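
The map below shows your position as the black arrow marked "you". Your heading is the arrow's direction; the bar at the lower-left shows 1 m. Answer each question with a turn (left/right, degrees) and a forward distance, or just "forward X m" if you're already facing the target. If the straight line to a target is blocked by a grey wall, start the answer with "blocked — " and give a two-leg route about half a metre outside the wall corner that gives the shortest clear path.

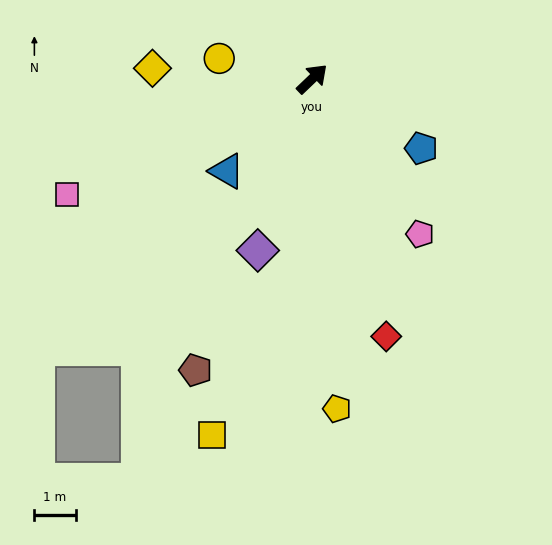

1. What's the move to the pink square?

turn left 162°, forward 6.6 m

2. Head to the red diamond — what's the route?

turn right 118°, forward 6.5 m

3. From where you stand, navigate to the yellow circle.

turn left 124°, forward 2.3 m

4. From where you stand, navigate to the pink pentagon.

turn right 99°, forward 4.6 m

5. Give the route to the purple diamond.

turn right 151°, forward 4.4 m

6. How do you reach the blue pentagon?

turn right 76°, forward 3.1 m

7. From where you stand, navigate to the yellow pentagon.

turn right 129°, forward 8.0 m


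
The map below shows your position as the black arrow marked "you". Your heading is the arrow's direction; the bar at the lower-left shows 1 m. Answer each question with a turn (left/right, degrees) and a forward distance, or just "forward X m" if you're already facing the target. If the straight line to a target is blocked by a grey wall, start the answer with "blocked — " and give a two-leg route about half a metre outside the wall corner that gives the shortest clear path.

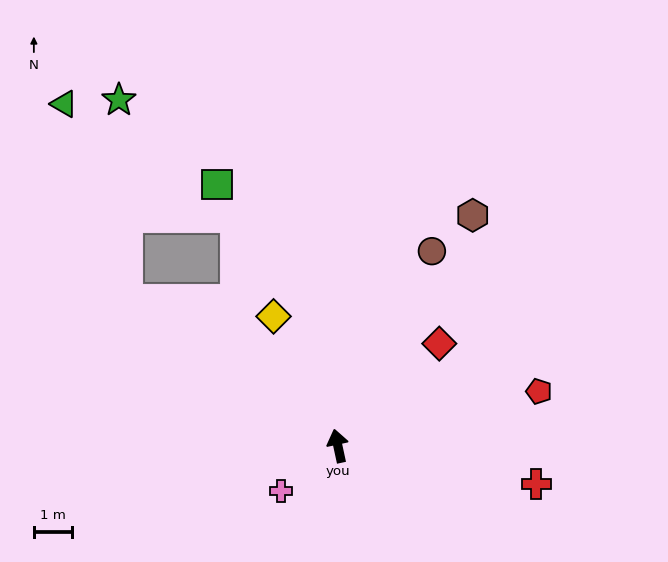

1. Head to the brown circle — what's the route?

turn right 38°, forward 5.6 m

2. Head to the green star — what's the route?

blocked — turn left 43°, forward 6.7 m, then turn right 53°, forward 5.2 m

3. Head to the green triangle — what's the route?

blocked — turn left 43°, forward 6.7 m, then turn right 37°, forward 5.3 m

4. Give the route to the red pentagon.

turn right 87°, forward 5.4 m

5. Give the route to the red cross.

turn right 113°, forward 5.3 m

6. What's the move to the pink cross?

turn left 116°, forward 1.9 m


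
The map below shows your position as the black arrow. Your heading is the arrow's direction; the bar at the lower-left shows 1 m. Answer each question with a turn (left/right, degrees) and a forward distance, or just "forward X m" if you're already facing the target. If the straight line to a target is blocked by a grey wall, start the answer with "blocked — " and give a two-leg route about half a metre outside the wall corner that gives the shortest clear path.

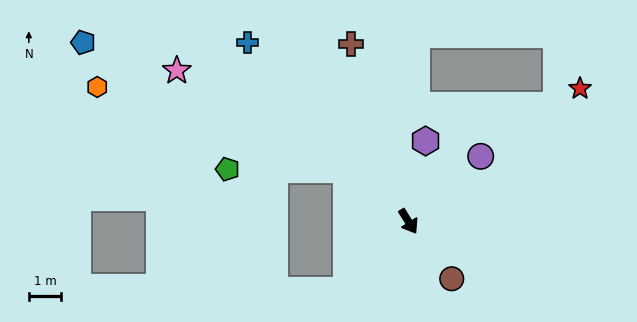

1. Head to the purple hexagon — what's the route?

turn left 136°, forward 2.5 m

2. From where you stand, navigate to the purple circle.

turn left 100°, forward 3.0 m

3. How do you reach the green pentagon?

blocked — turn right 162°, forward 2.5 m, then turn left 40°, forward 3.7 m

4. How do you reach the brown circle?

turn left 5°, forward 2.2 m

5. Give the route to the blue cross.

turn right 170°, forward 7.4 m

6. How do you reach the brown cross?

turn left 166°, forward 5.8 m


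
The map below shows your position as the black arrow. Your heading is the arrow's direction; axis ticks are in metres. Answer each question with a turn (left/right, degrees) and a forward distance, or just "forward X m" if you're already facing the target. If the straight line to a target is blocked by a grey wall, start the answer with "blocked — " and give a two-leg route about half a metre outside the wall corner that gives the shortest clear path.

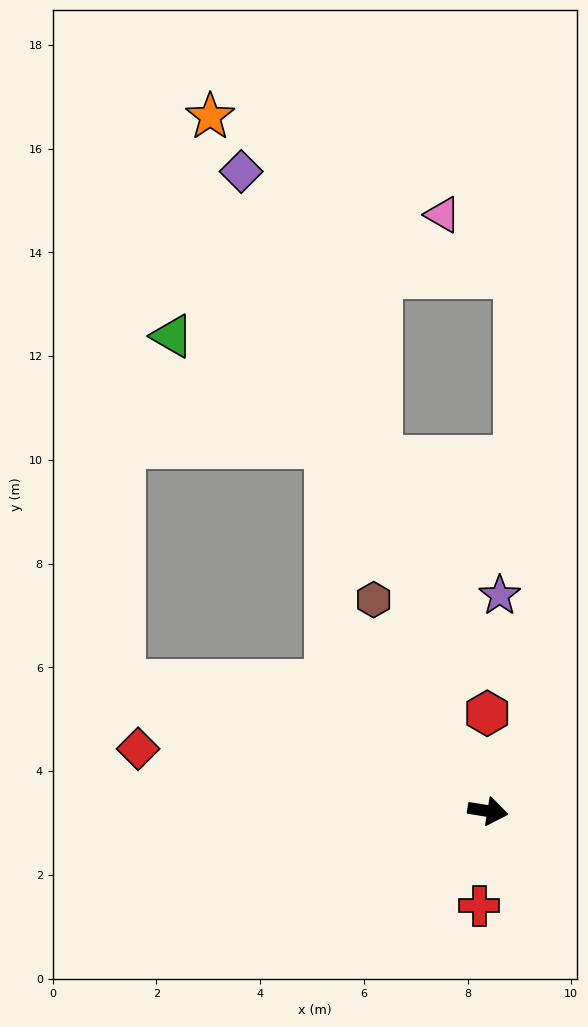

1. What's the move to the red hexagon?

turn left 100°, forward 1.9 m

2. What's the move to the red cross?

turn right 86°, forward 1.8 m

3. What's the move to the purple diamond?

turn left 120°, forward 13.2 m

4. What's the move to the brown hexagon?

turn left 128°, forward 4.6 m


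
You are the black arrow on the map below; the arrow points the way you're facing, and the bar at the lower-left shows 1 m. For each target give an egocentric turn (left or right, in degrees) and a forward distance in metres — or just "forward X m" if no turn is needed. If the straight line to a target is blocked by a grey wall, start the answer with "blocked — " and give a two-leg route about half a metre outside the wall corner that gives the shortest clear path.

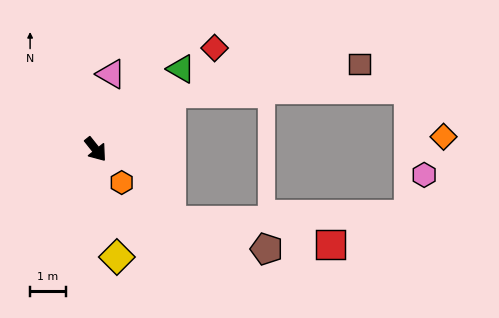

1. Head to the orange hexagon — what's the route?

forward 1.2 m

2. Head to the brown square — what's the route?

blocked — turn left 88°, forward 2.6 m, then turn right 28°, forward 5.4 m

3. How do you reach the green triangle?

turn left 95°, forward 3.3 m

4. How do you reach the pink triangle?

turn left 130°, forward 2.2 m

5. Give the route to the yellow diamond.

turn right 27°, forward 3.1 m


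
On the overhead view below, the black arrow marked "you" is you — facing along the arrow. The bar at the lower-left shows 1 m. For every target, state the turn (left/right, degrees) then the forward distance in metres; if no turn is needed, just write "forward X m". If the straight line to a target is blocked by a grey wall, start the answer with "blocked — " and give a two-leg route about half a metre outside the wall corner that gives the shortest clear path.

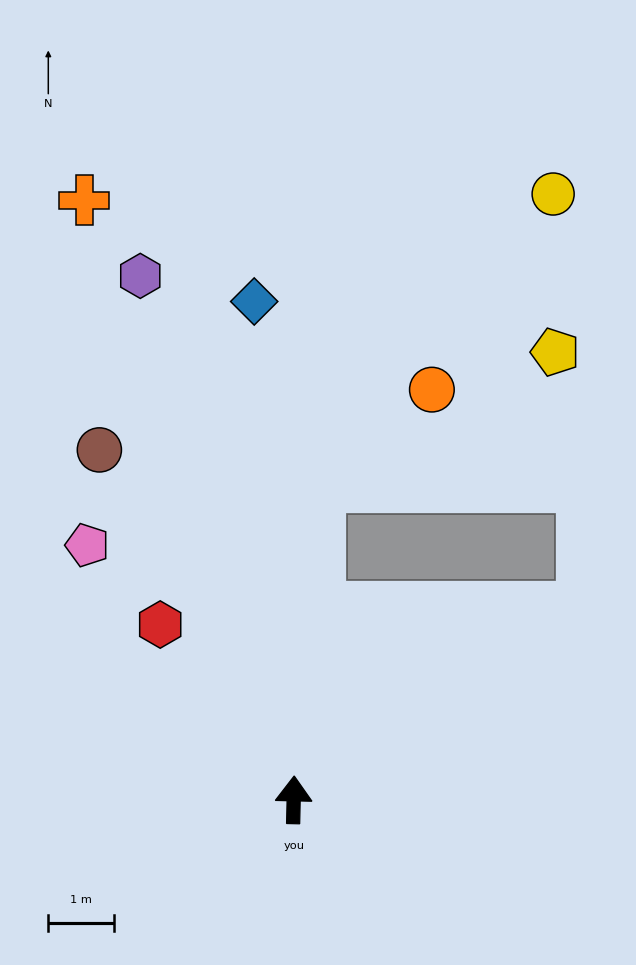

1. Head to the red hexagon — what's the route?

turn left 39°, forward 3.4 m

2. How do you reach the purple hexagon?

turn left 18°, forward 8.3 m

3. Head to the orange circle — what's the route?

blocked — turn right 3°, forward 4.8 m, then turn right 46°, forward 2.3 m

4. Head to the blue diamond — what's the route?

turn left 6°, forward 7.6 m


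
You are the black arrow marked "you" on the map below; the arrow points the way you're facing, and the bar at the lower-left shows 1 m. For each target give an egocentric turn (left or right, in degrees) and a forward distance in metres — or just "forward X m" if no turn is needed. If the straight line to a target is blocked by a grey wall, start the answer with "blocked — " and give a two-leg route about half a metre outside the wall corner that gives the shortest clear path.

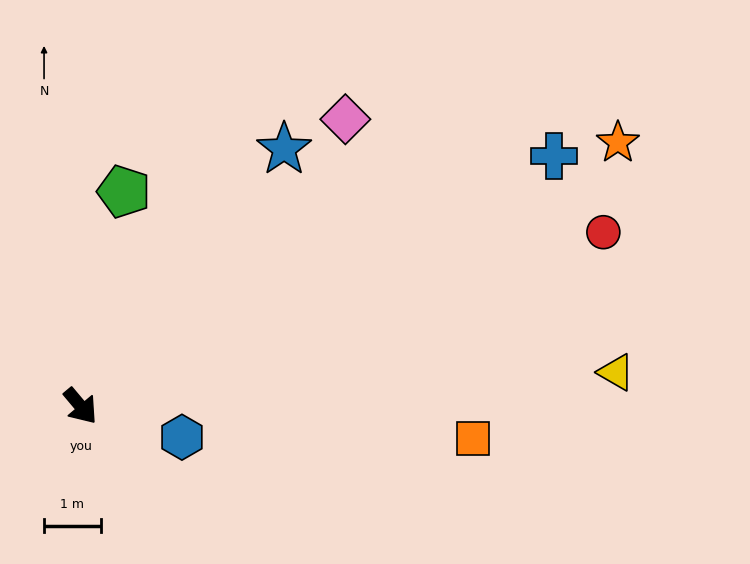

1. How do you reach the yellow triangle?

turn left 54°, forward 9.5 m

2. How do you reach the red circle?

turn left 68°, forward 9.7 m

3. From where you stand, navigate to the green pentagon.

turn left 129°, forward 3.9 m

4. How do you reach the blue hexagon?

turn left 33°, forward 1.9 m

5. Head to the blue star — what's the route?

turn left 102°, forward 5.8 m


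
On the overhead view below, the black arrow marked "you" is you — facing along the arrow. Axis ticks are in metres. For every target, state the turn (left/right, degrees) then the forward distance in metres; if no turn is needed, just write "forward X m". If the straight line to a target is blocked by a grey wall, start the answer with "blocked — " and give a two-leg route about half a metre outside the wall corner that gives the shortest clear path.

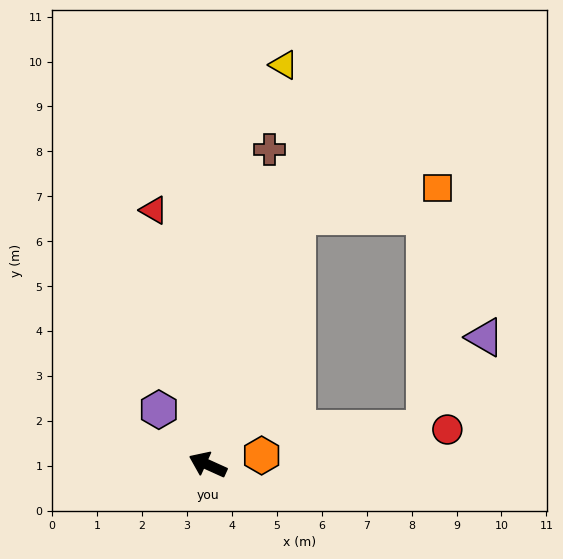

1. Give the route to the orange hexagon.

turn right 146°, forward 1.2 m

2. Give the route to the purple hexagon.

turn right 24°, forward 1.6 m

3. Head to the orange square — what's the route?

blocked — turn right 85°, forward 5.9 m, then turn right 60°, forward 3.2 m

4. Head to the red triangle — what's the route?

turn right 54°, forward 5.8 m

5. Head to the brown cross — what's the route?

turn right 77°, forward 7.1 m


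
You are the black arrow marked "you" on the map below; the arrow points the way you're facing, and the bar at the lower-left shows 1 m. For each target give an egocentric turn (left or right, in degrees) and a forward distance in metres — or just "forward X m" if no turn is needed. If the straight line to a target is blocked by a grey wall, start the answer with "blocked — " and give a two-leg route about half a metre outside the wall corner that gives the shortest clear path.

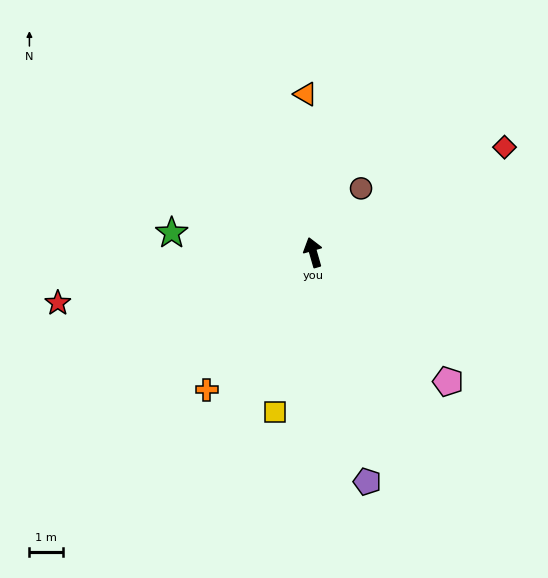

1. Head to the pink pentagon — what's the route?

turn right 150°, forward 5.5 m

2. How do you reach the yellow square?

turn left 150°, forward 4.8 m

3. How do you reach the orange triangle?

turn right 13°, forward 4.7 m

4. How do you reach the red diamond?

turn right 77°, forward 6.4 m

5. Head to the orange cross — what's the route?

turn left 126°, forward 5.1 m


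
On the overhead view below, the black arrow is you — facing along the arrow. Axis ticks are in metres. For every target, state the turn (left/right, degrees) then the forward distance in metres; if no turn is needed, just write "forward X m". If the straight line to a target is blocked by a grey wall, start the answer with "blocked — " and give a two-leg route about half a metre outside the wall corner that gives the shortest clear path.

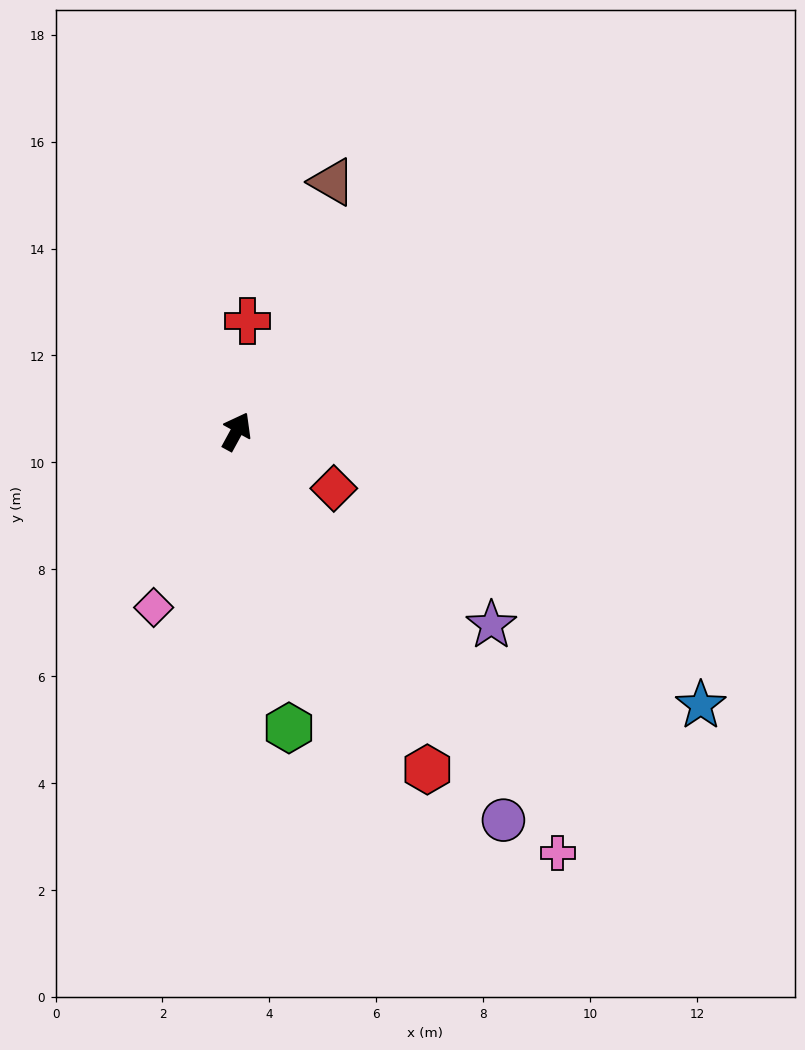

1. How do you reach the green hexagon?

turn right 141°, forward 5.6 m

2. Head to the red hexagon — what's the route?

turn right 122°, forward 7.3 m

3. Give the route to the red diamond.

turn right 92°, forward 2.1 m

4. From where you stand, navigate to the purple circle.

turn right 117°, forward 8.8 m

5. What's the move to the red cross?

turn left 23°, forward 2.1 m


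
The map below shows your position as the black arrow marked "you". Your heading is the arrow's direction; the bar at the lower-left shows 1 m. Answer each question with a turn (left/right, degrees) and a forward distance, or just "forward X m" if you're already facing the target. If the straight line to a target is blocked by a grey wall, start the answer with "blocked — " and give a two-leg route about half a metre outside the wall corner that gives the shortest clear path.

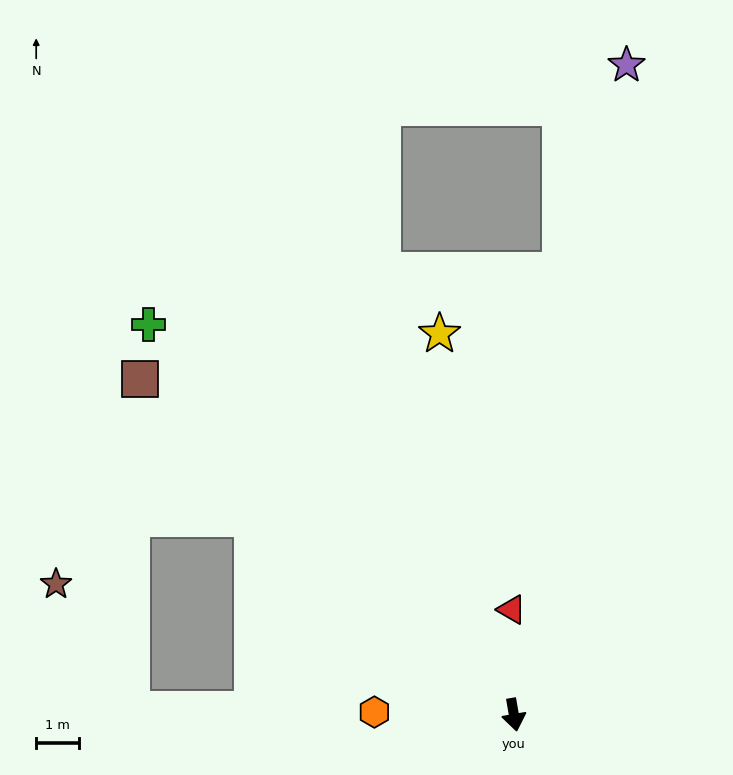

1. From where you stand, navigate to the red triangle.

turn left 171°, forward 2.4 m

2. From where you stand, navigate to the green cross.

turn right 147°, forward 12.4 m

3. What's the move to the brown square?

turn right 142°, forward 11.6 m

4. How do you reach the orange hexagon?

turn right 101°, forward 3.2 m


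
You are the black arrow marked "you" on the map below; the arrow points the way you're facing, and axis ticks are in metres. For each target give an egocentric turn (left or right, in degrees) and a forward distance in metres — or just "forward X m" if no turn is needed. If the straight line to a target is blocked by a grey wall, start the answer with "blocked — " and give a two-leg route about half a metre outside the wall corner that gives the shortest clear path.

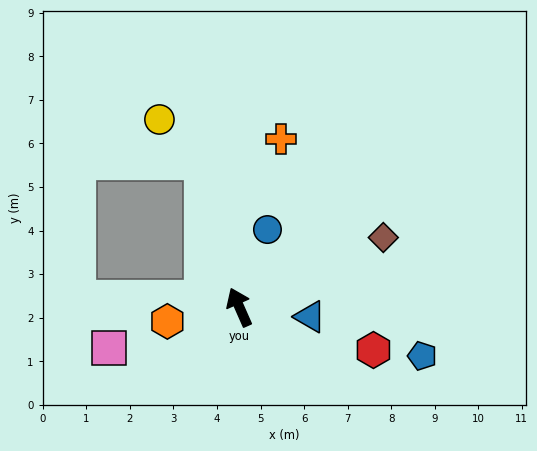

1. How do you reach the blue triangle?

turn right 122°, forward 1.6 m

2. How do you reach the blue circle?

turn right 44°, forward 1.9 m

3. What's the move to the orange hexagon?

turn left 77°, forward 1.7 m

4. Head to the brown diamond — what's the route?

turn right 88°, forward 3.7 m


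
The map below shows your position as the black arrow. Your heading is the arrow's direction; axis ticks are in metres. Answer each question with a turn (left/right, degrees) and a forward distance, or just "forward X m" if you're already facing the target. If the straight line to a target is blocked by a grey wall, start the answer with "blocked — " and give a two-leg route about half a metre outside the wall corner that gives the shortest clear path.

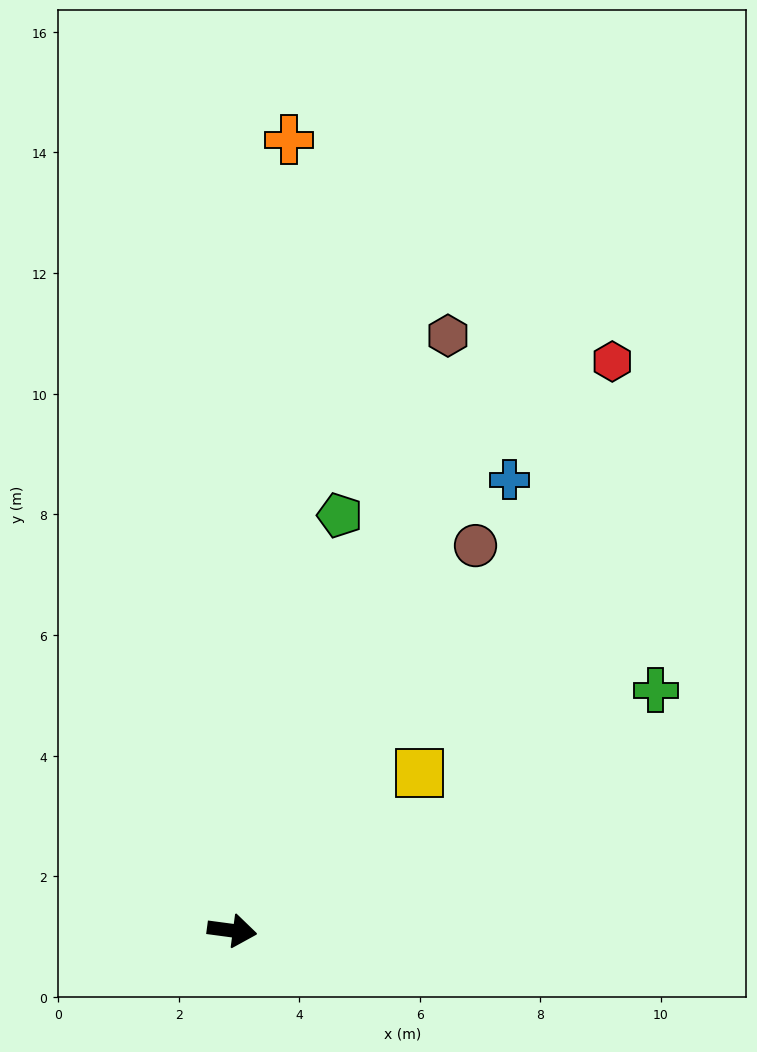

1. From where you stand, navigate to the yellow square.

turn left 48°, forward 4.1 m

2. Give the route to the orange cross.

turn left 93°, forward 13.1 m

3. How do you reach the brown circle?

turn left 65°, forward 7.6 m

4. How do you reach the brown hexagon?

turn left 78°, forward 10.5 m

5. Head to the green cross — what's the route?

turn left 37°, forward 8.1 m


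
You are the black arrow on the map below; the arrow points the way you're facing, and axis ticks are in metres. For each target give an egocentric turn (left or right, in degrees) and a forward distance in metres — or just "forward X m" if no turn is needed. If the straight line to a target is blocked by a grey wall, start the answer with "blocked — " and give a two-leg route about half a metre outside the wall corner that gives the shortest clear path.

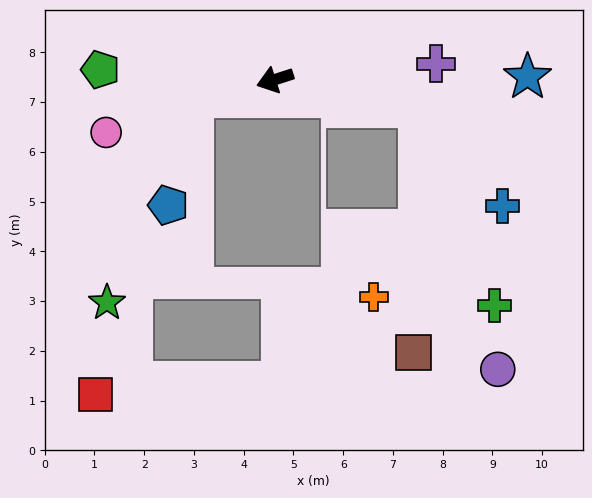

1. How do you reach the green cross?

blocked — turn left 151°, forward 3.0 m, then turn right 58°, forward 4.3 m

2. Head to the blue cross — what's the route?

blocked — turn left 151°, forward 3.0 m, then turn right 39°, forward 2.6 m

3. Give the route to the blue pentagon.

blocked — turn right 6°, forward 1.7 m, then turn left 66°, forward 2.2 m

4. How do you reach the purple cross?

turn left 168°, forward 3.3 m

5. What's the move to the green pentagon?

turn right 21°, forward 3.5 m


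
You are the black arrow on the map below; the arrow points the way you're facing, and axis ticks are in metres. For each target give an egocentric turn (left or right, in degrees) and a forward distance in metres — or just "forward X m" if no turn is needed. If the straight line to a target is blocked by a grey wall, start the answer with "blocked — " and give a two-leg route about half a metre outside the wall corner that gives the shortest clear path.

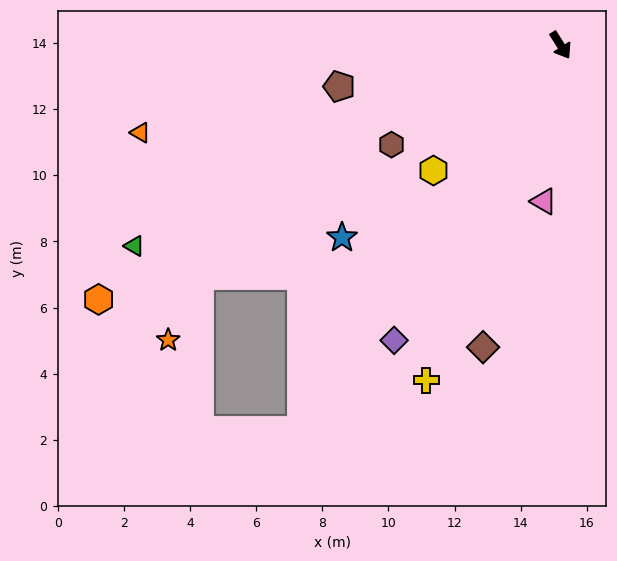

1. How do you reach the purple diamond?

turn right 62°, forward 10.2 m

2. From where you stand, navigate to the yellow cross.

turn right 54°, forward 10.9 m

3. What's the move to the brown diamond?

turn right 47°, forward 9.4 m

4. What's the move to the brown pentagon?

turn right 112°, forward 6.8 m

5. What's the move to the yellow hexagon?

turn right 78°, forward 5.4 m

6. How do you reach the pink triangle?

turn right 38°, forward 4.8 m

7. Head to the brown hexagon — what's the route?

turn right 92°, forward 5.9 m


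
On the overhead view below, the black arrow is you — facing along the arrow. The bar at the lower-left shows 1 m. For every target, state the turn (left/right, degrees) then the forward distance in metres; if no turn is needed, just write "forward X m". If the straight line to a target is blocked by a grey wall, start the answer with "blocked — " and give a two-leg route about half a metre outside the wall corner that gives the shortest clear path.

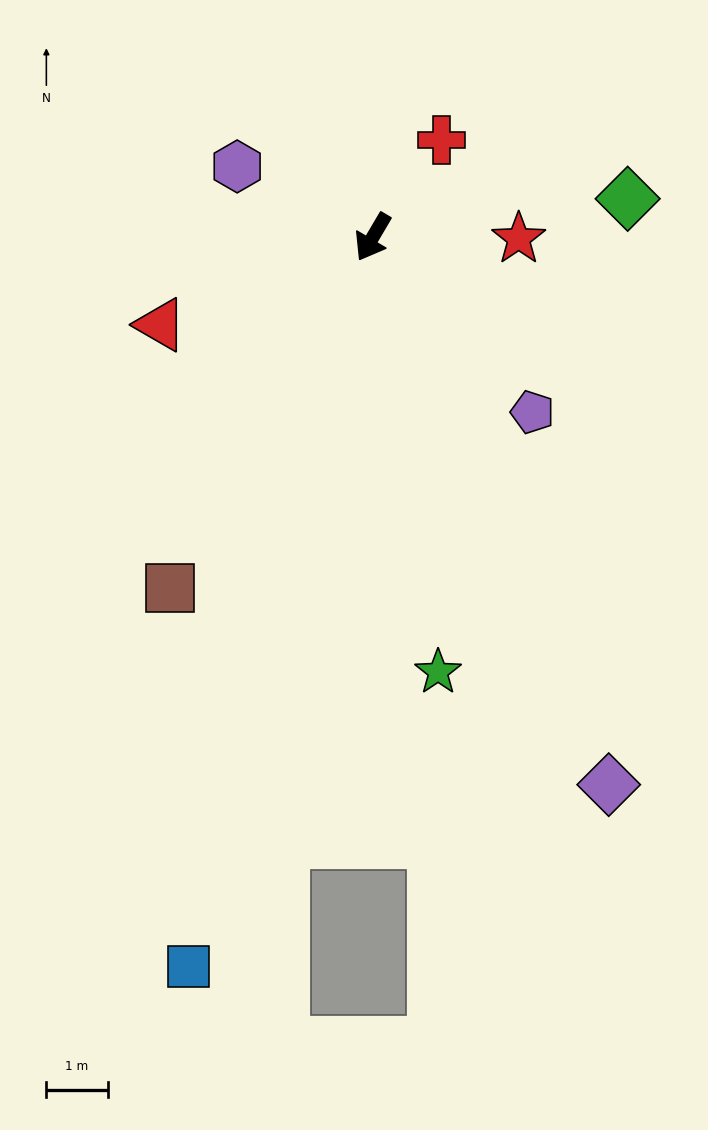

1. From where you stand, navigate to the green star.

turn left 39°, forward 7.2 m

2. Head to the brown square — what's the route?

forward 6.6 m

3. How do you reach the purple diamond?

turn left 54°, forward 9.7 m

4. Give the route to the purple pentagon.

turn left 73°, forward 3.9 m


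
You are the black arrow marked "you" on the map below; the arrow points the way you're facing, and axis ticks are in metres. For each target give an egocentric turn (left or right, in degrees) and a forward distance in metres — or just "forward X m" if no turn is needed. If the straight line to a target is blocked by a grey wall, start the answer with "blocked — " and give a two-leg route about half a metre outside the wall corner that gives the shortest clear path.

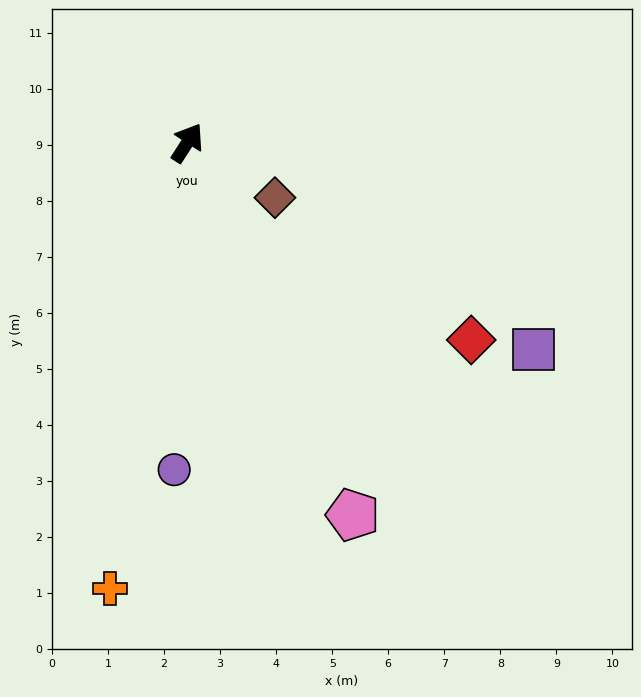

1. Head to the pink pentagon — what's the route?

turn right 123°, forward 7.3 m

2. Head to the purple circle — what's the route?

turn right 150°, forward 5.8 m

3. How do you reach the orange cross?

turn right 157°, forward 8.1 m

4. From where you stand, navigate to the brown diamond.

turn right 89°, forward 1.8 m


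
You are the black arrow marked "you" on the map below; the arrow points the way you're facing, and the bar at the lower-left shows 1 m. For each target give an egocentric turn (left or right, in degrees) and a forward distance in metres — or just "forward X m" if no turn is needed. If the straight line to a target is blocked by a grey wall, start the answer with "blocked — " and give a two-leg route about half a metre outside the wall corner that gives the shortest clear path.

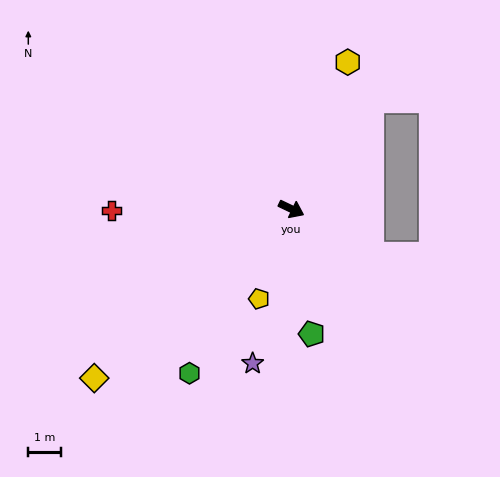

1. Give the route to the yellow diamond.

turn right 114°, forward 8.1 m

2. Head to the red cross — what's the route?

turn right 154°, forward 5.6 m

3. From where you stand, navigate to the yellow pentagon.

turn right 84°, forward 3.0 m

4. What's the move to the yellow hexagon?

turn left 95°, forward 4.9 m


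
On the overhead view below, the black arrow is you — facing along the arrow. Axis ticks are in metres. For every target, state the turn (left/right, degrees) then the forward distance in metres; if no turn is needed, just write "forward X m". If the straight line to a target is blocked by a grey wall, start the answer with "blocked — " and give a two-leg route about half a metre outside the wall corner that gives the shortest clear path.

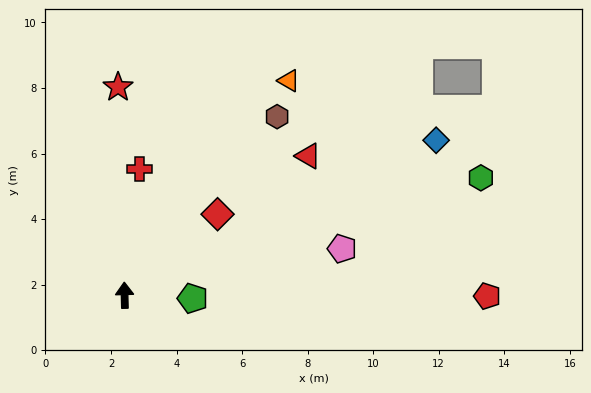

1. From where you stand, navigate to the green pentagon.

turn right 94°, forward 2.1 m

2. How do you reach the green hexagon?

turn right 73°, forward 11.4 m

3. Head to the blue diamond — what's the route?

turn right 65°, forward 10.6 m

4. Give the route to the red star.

forward 6.4 m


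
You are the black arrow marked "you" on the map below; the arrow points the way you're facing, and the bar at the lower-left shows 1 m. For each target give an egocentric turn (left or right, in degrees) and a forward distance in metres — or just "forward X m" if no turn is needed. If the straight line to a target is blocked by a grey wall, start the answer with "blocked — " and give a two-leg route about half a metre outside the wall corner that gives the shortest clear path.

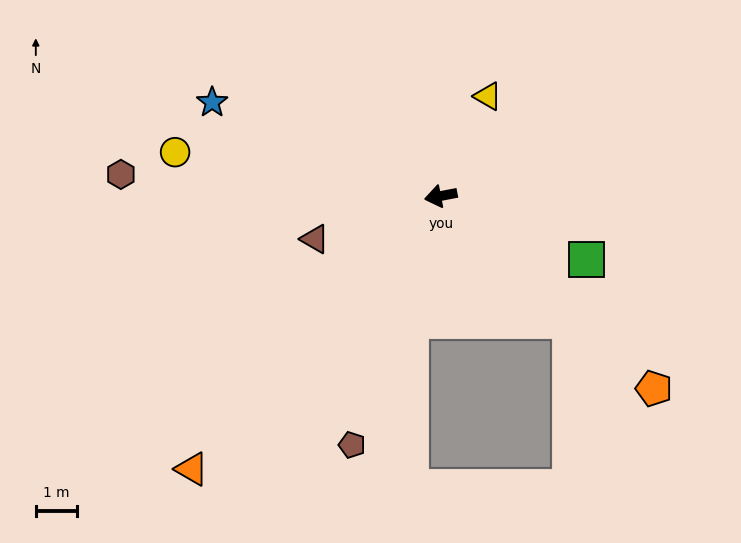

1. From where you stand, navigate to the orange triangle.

turn left 37°, forward 8.9 m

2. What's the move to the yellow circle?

turn right 20°, forward 6.5 m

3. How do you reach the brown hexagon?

turn right 15°, forward 7.8 m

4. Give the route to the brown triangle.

turn left 8°, forward 3.2 m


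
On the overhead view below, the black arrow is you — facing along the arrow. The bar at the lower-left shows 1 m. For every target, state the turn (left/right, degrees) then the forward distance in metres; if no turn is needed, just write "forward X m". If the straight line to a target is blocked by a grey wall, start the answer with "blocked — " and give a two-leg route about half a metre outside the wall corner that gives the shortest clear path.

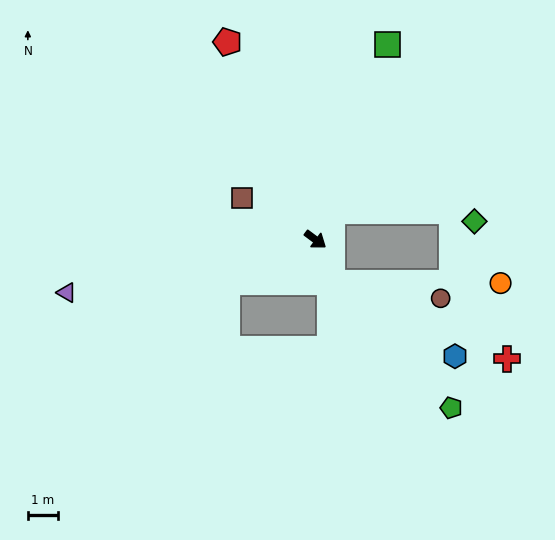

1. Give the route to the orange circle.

blocked — turn right 32°, forward 1.5 m, then turn left 69°, forward 5.5 m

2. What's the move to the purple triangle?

turn right 131°, forward 8.4 m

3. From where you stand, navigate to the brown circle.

blocked — turn right 32°, forward 1.5 m, then turn left 61°, forward 3.6 m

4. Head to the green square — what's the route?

turn left 106°, forward 6.8 m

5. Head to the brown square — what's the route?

turn right 173°, forward 2.8 m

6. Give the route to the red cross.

blocked — turn right 32°, forward 1.5 m, then turn left 45°, forward 6.3 m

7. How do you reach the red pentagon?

turn left 151°, forward 7.1 m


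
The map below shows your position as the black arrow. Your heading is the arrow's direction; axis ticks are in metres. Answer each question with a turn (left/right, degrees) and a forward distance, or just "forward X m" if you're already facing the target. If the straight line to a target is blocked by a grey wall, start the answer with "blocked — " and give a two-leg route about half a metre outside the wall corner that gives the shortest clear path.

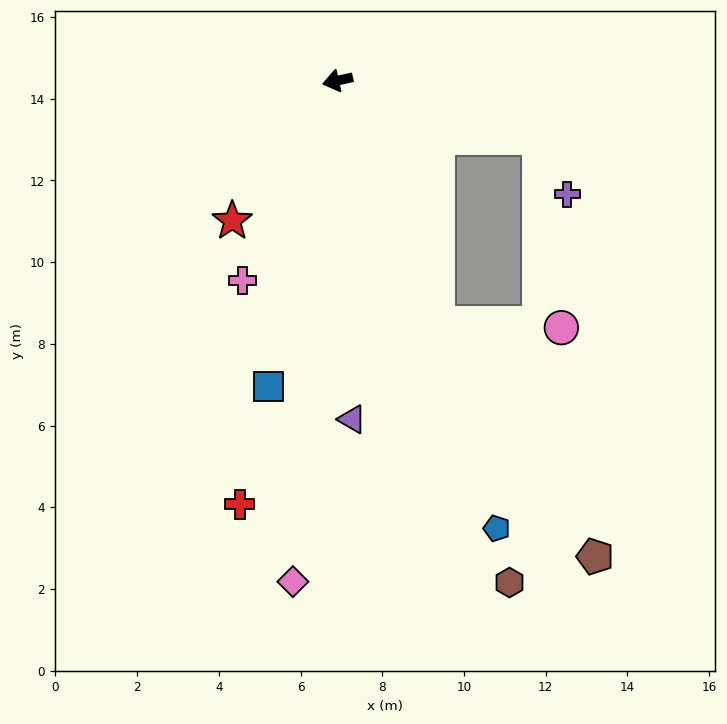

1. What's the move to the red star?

turn left 41°, forward 4.3 m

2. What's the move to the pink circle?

blocked — turn left 100°, forward 6.4 m, then turn left 65°, forward 3.0 m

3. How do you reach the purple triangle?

turn left 80°, forward 8.3 m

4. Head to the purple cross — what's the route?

blocked — turn left 152°, forward 5.1 m, then turn right 48°, forward 1.5 m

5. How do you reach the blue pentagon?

turn left 97°, forward 11.6 m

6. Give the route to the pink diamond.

turn left 72°, forward 12.3 m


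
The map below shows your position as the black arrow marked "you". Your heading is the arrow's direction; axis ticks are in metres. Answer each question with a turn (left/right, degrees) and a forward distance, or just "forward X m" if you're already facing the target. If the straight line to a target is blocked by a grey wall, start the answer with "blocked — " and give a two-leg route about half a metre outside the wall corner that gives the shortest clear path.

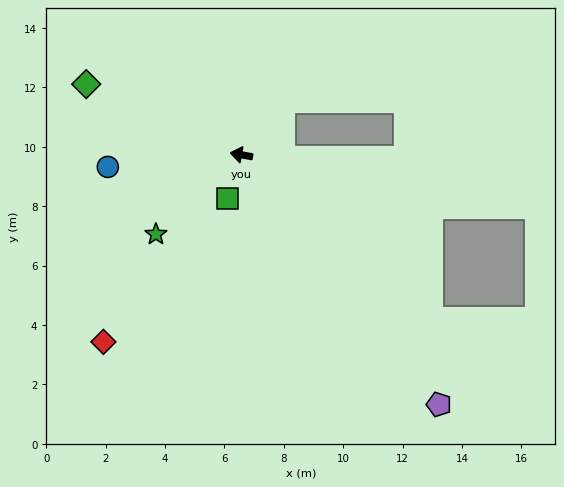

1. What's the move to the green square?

turn left 83°, forward 1.5 m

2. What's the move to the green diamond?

turn right 14°, forward 5.7 m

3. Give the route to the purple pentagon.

turn left 139°, forward 10.7 m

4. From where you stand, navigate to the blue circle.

turn left 15°, forward 4.5 m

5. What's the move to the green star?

turn left 53°, forward 3.9 m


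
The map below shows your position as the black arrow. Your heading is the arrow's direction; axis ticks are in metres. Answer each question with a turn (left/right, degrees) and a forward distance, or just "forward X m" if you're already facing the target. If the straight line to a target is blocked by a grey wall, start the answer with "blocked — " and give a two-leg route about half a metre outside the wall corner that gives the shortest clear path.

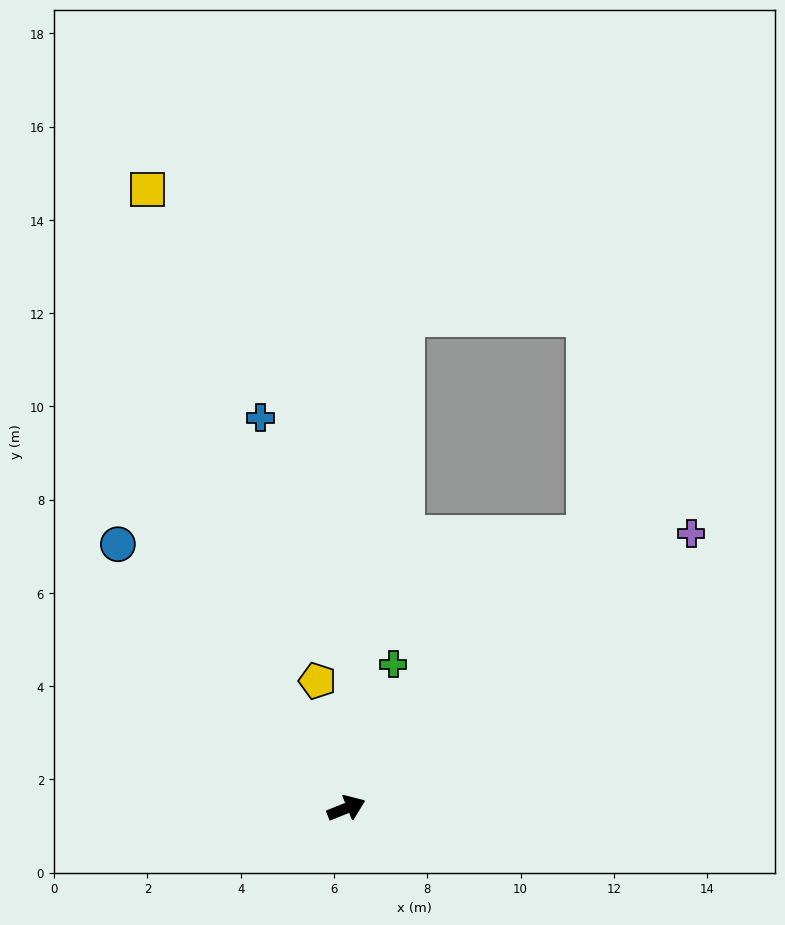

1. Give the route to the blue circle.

turn left 109°, forward 7.5 m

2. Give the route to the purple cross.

turn left 17°, forward 9.5 m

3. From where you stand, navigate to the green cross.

turn left 50°, forward 3.2 m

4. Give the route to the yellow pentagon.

turn left 81°, forward 2.8 m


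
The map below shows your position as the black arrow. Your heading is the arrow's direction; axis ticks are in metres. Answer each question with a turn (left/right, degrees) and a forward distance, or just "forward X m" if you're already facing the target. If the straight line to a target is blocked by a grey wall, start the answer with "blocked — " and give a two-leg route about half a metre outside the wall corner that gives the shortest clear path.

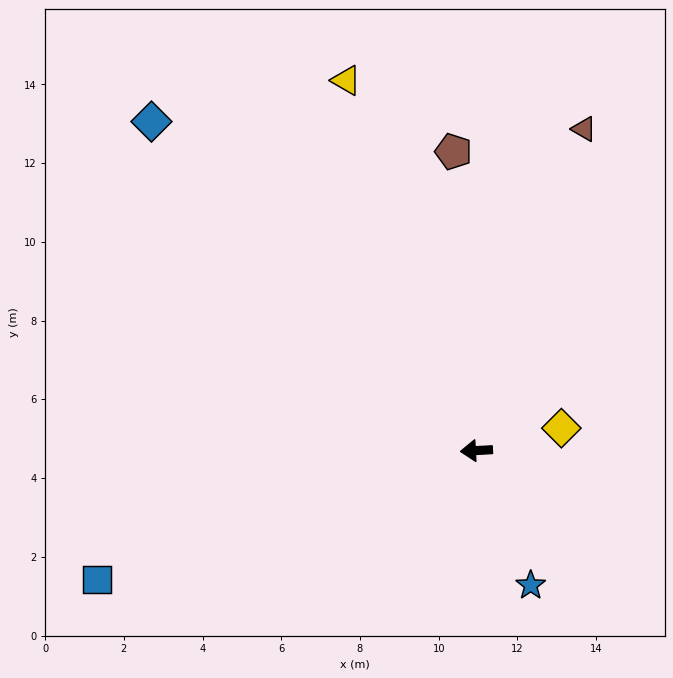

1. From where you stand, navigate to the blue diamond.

turn right 48°, forward 11.7 m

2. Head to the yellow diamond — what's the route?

turn right 168°, forward 2.2 m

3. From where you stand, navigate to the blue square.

turn left 16°, forward 10.2 m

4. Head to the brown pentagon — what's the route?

turn right 89°, forward 7.6 m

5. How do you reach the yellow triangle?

turn right 74°, forward 10.0 m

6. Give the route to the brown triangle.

turn right 112°, forward 8.6 m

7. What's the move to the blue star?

turn left 109°, forward 3.7 m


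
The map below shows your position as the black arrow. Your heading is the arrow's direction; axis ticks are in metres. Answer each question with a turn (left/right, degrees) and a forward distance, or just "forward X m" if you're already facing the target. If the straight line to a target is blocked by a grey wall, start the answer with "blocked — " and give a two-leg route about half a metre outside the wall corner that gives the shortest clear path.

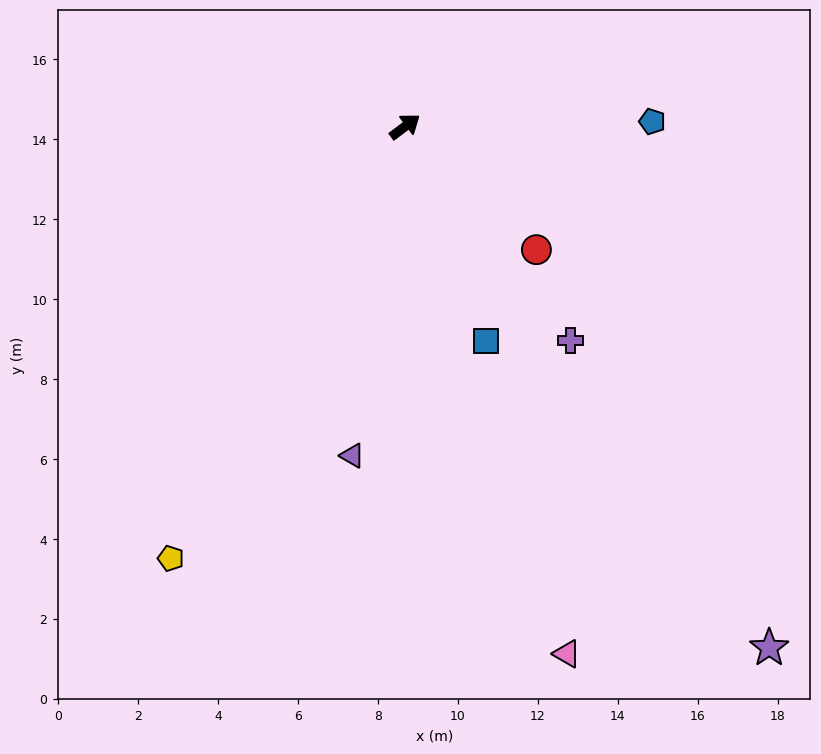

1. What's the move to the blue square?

turn right 106°, forward 5.7 m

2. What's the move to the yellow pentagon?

turn right 155°, forward 12.3 m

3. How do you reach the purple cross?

turn right 89°, forward 6.8 m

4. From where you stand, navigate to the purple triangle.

turn right 136°, forward 8.3 m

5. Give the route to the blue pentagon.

turn right 36°, forward 6.2 m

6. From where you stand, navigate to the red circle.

turn right 80°, forward 4.5 m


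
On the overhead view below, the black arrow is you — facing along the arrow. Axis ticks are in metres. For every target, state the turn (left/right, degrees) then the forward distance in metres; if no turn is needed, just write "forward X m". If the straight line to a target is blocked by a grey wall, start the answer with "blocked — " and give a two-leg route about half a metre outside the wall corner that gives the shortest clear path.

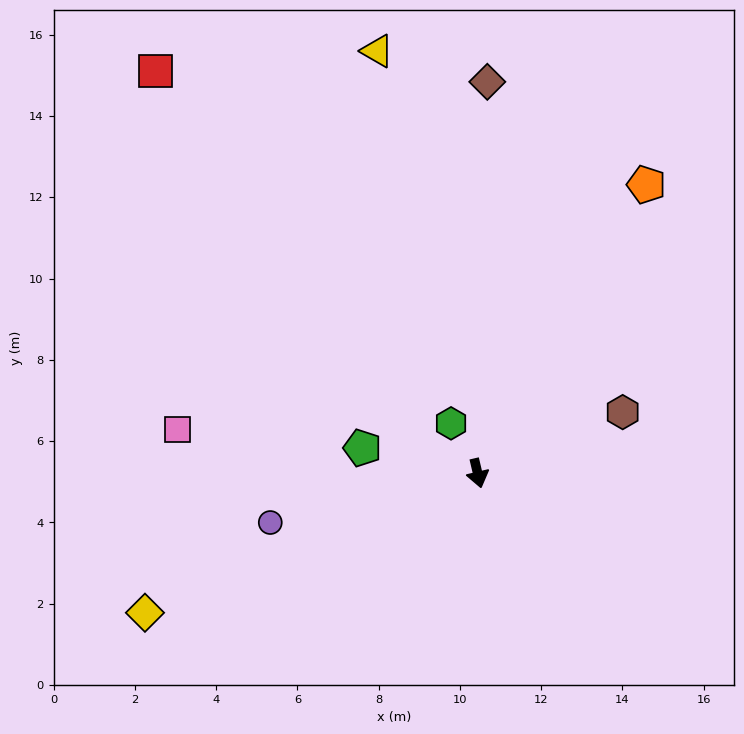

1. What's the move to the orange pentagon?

turn left 136°, forward 8.2 m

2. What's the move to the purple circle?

turn right 90°, forward 5.2 m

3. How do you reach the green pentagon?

turn right 116°, forward 2.9 m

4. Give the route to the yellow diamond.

turn right 80°, forward 8.9 m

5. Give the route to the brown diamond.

turn left 165°, forward 9.6 m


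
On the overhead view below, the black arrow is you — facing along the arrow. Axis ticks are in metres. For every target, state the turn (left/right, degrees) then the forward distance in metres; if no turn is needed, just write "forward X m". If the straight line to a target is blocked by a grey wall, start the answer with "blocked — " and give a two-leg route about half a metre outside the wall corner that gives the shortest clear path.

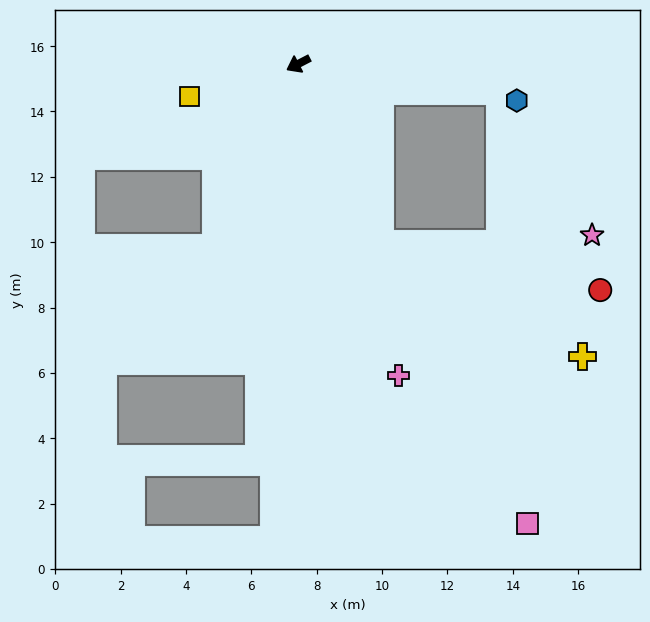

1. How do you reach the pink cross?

turn left 80°, forward 10.0 m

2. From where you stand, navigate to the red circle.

blocked — turn left 87°, forward 6.1 m, then turn left 54°, forward 6.9 m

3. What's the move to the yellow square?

turn right 11°, forward 3.5 m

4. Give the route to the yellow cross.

blocked — turn left 87°, forward 6.1 m, then turn left 37°, forward 7.1 m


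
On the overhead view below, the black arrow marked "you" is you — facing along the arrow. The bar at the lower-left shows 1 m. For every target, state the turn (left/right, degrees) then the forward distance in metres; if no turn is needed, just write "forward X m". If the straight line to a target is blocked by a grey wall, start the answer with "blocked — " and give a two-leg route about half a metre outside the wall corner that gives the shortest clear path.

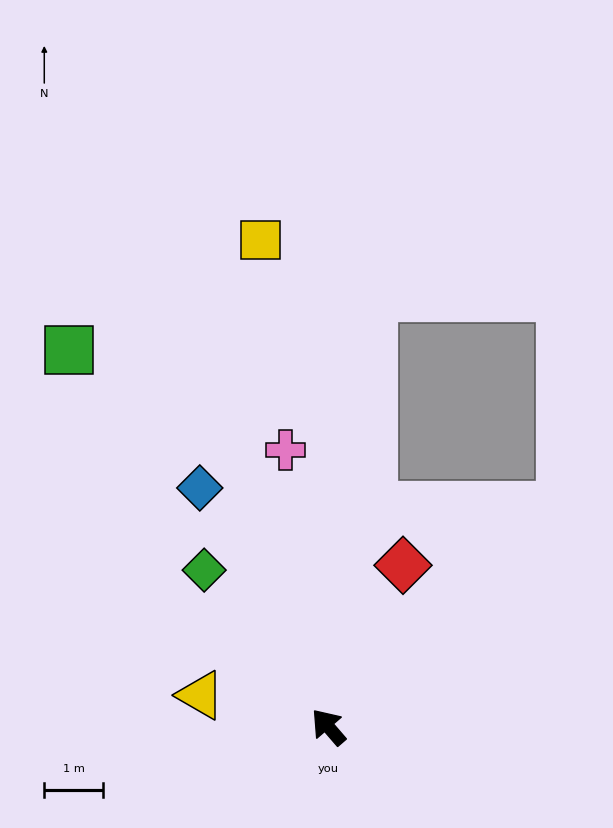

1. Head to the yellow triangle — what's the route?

turn left 35°, forward 2.2 m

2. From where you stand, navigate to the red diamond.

turn right 66°, forward 3.0 m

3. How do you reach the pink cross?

turn right 32°, forward 4.8 m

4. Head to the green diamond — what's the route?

turn right 2°, forward 3.4 m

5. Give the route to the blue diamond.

turn right 13°, forward 4.6 m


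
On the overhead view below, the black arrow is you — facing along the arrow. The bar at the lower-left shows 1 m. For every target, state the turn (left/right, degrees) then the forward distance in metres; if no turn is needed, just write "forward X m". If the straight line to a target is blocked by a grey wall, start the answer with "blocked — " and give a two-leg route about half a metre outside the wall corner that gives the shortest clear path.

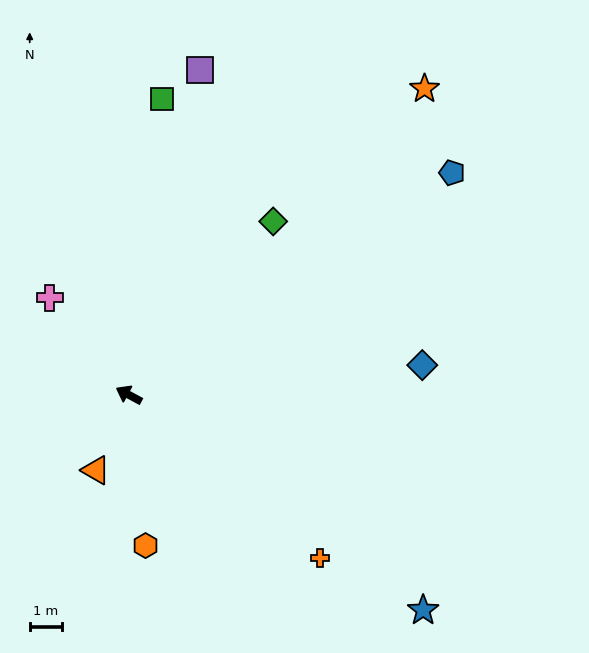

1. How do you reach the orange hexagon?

turn left 125°, forward 4.7 m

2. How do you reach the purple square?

turn right 74°, forward 10.4 m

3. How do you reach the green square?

turn right 68°, forward 9.3 m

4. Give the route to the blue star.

turn left 172°, forward 11.4 m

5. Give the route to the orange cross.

turn left 168°, forward 7.8 m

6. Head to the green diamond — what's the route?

turn right 101°, forward 7.0 m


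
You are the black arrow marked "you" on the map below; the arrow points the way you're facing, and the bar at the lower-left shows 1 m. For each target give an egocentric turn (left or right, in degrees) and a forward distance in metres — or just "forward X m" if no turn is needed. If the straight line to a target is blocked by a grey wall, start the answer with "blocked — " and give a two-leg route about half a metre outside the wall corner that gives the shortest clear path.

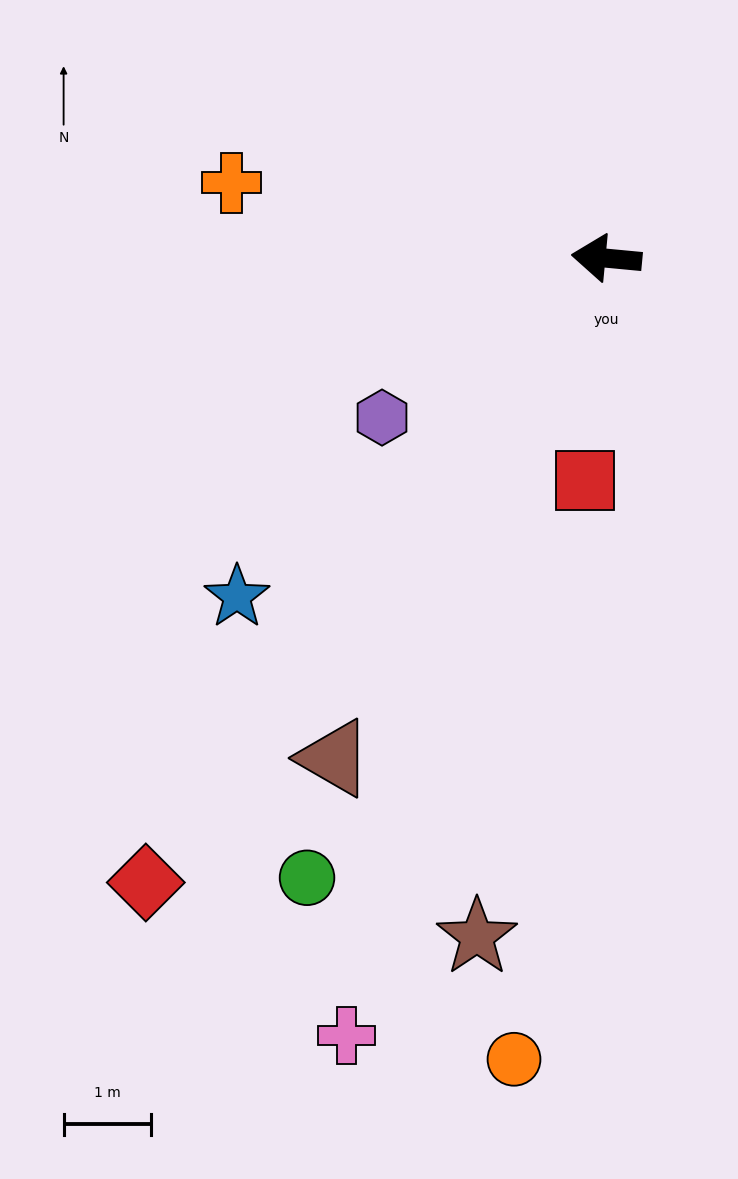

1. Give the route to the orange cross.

turn right 6°, forward 4.4 m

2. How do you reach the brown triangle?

turn left 67°, forward 6.5 m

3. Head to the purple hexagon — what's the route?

turn left 41°, forward 3.1 m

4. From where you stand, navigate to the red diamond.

turn left 59°, forward 8.9 m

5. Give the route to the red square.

turn left 90°, forward 2.6 m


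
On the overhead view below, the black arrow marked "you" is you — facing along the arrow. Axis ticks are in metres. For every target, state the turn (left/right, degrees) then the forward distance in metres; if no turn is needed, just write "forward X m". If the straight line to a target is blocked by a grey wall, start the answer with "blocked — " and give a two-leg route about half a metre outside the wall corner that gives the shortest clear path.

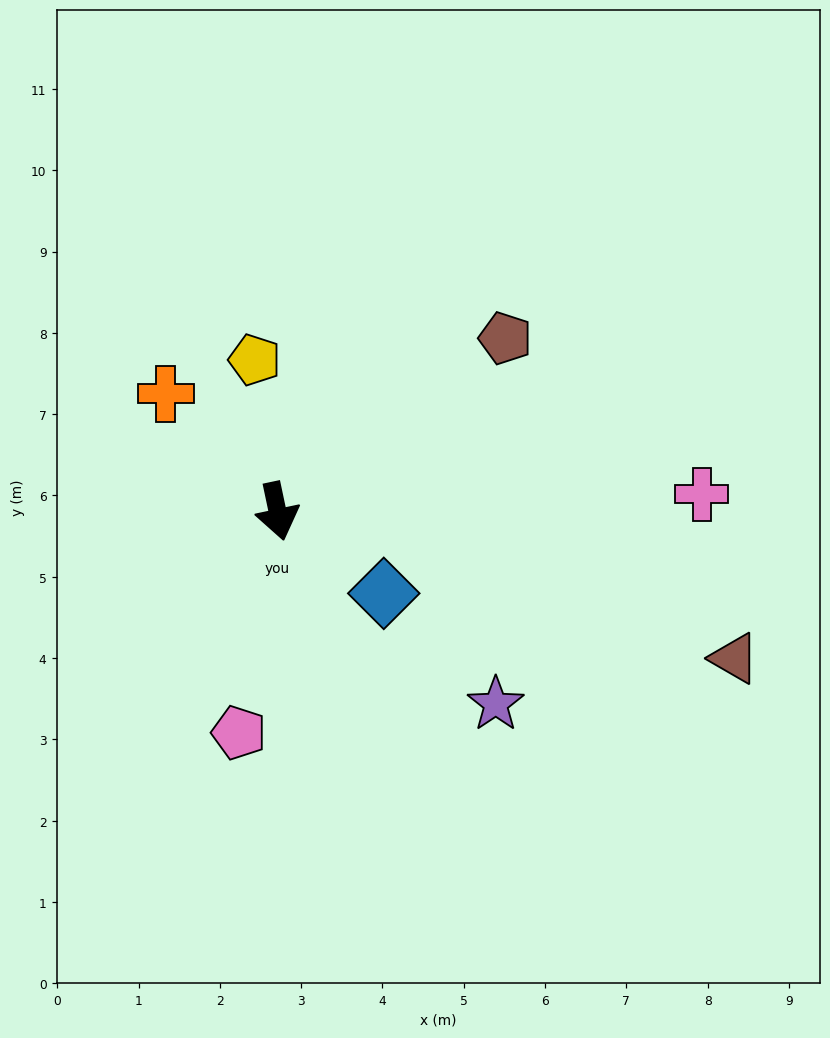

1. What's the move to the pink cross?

turn left 80°, forward 5.2 m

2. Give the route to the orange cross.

turn right 148°, forward 2.0 m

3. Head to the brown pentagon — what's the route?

turn left 115°, forward 3.5 m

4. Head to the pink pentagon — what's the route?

turn right 22°, forward 2.8 m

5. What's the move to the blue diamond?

turn left 40°, forward 1.7 m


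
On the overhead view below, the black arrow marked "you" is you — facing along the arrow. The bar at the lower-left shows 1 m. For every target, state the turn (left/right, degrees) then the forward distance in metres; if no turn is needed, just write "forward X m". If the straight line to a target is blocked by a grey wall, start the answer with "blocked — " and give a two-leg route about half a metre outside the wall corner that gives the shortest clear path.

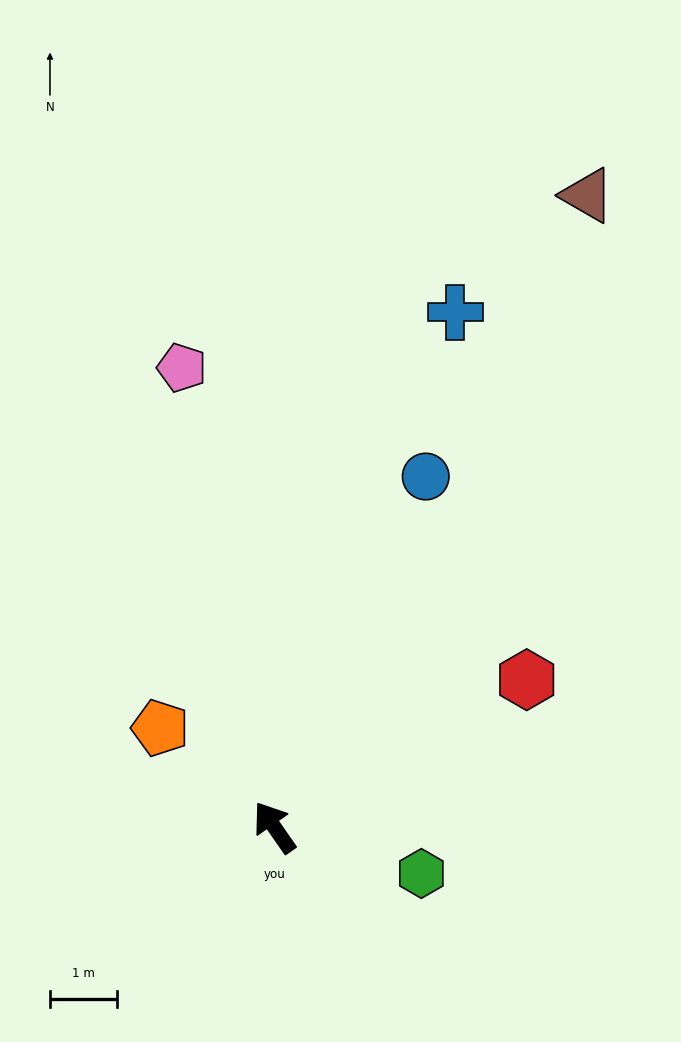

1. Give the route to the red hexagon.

turn right 95°, forward 4.3 m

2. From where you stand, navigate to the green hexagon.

turn right 142°, forward 2.3 m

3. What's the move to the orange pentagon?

turn left 14°, forward 2.2 m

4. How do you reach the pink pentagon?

turn right 23°, forward 7.0 m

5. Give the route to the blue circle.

turn right 58°, forward 5.7 m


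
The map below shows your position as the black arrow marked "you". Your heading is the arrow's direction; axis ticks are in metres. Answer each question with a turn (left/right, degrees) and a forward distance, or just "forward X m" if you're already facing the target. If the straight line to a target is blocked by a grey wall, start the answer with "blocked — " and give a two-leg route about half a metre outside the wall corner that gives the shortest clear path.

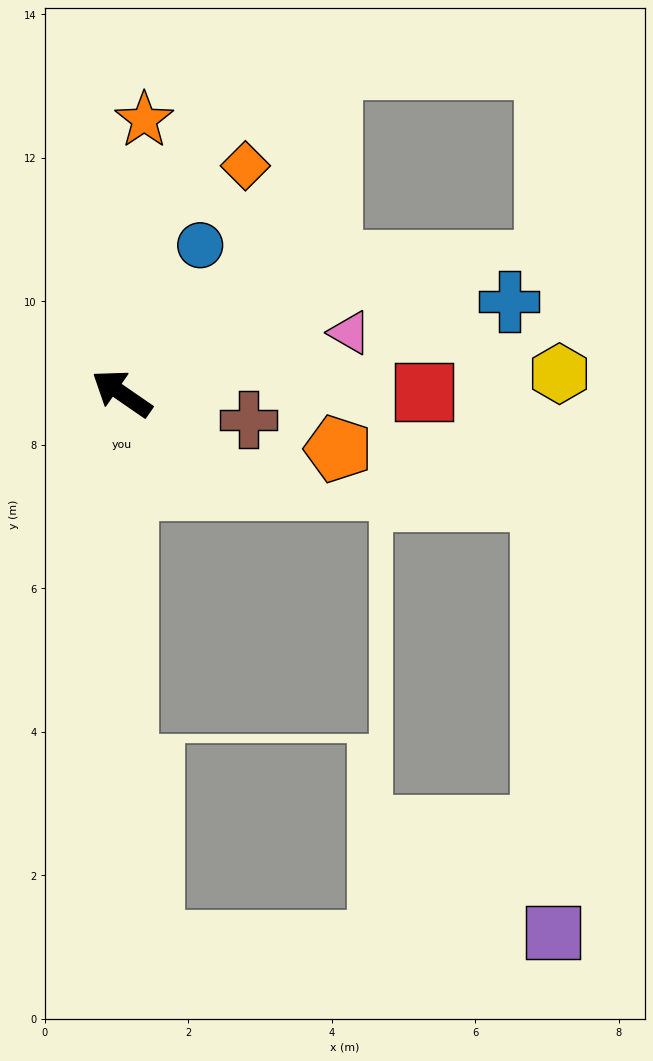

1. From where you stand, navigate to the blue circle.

turn right 83°, forward 2.3 m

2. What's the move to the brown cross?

turn right 157°, forward 1.8 m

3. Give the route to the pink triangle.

turn right 130°, forward 3.3 m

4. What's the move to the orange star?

turn right 60°, forward 3.8 m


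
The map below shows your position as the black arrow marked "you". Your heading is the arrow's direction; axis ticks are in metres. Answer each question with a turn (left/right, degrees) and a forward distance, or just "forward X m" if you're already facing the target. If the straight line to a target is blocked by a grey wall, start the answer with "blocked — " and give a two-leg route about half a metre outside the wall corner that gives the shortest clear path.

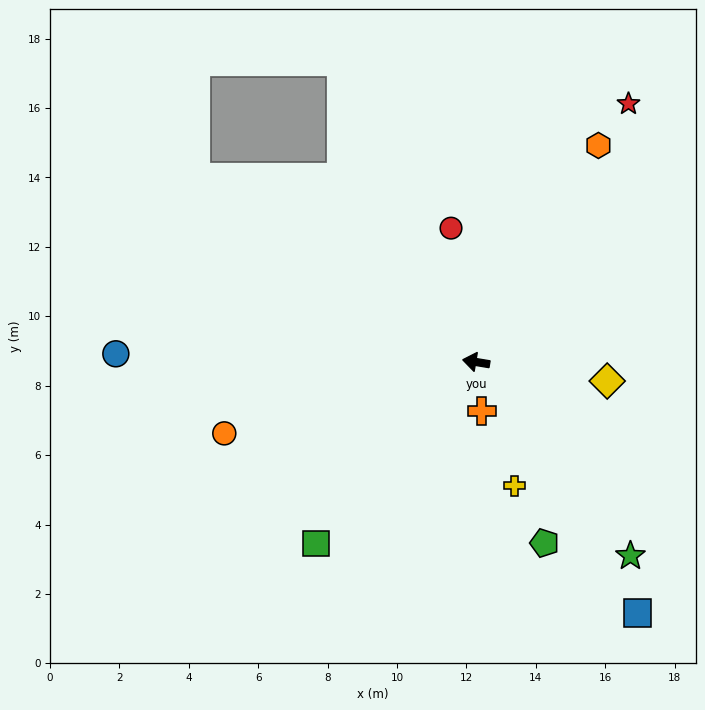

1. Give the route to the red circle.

turn right 70°, forward 3.9 m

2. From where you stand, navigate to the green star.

turn left 138°, forward 7.1 m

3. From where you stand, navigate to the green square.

turn left 58°, forward 7.0 m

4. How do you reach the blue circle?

turn left 8°, forward 10.4 m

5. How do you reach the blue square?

turn left 132°, forward 8.6 m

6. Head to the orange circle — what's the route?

turn left 25°, forward 7.5 m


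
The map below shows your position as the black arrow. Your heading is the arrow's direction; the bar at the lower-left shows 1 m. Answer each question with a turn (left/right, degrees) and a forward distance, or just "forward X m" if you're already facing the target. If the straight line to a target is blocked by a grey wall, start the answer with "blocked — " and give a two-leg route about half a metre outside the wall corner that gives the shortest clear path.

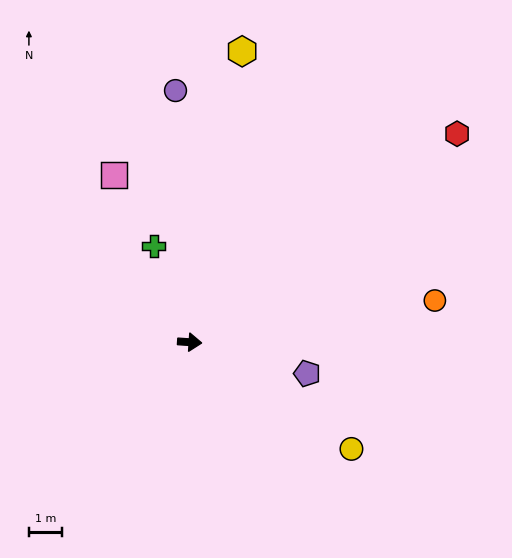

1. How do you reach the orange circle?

turn left 13°, forward 7.5 m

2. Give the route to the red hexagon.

turn left 42°, forward 10.2 m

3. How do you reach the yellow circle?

turn right 30°, forward 5.8 m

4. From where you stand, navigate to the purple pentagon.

turn right 11°, forward 3.7 m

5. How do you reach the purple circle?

turn left 97°, forward 7.6 m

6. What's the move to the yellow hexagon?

turn left 84°, forward 8.9 m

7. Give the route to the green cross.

turn left 114°, forward 3.1 m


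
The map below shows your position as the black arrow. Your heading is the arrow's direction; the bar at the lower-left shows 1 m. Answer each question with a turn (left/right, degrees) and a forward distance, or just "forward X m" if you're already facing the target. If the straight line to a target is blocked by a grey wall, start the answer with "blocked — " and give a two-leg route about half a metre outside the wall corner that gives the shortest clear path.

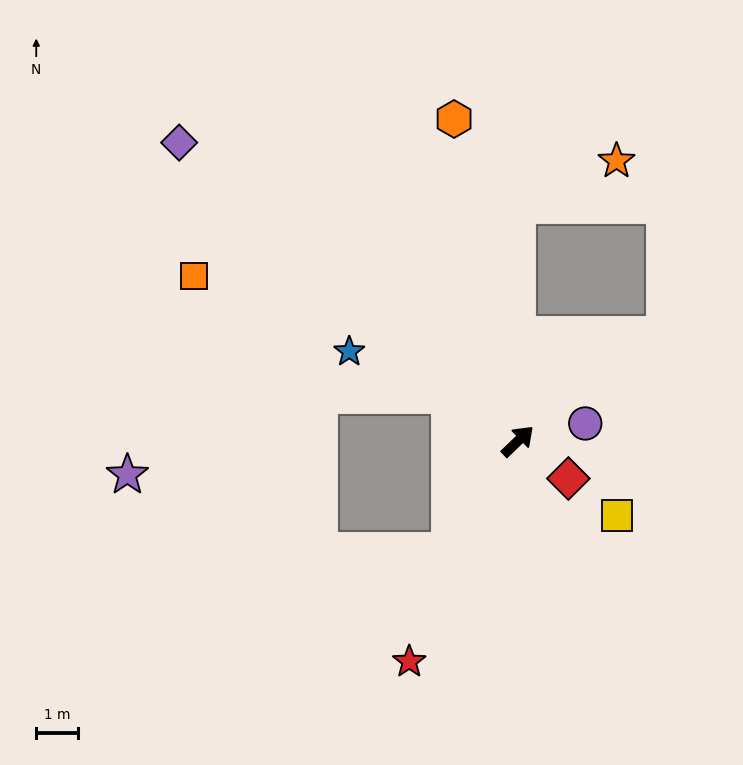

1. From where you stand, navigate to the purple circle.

turn right 29°, forward 1.7 m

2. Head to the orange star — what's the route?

blocked — turn left 46°, forward 5.6 m, then turn right 65°, forward 2.6 m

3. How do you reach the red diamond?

turn right 80°, forward 1.5 m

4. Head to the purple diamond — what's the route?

turn left 95°, forward 10.7 m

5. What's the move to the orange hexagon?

turn left 57°, forward 7.8 m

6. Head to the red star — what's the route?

turn right 160°, forward 5.8 m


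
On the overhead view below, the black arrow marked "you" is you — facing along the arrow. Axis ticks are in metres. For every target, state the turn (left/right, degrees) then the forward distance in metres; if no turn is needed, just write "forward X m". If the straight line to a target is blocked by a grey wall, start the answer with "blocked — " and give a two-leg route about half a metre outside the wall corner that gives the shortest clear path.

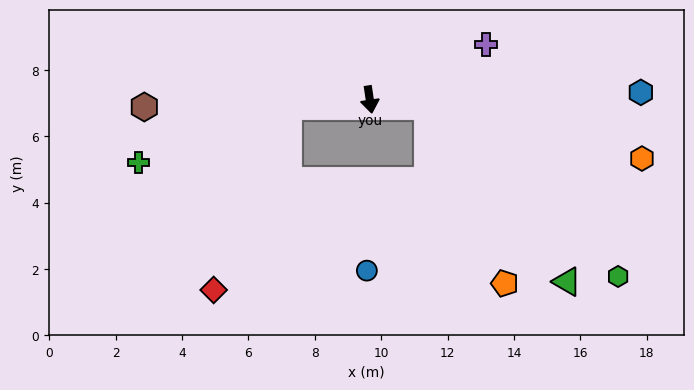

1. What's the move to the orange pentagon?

blocked — turn left 75°, forward 1.8 m, then turn right 60°, forward 5.8 m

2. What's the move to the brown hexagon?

turn right 97°, forward 6.8 m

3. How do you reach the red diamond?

blocked — turn right 94°, forward 2.5 m, then turn left 63°, forward 6.0 m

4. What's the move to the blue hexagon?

turn left 83°, forward 8.2 m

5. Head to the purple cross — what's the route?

turn left 107°, forward 3.9 m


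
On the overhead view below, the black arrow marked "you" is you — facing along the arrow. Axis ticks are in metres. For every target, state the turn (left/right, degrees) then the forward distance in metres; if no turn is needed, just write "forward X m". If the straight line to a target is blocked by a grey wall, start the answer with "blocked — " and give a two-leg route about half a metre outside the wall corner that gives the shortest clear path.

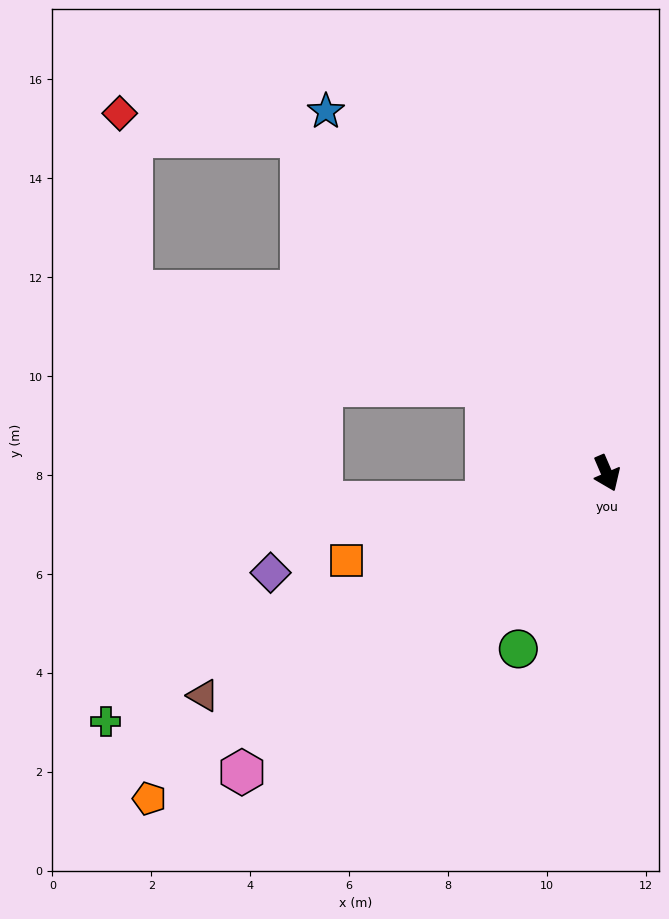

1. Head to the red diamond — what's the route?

blocked — turn right 161°, forward 9.2 m, then turn left 40°, forward 3.7 m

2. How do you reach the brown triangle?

turn right 84°, forward 9.3 m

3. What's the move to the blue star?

turn right 166°, forward 9.3 m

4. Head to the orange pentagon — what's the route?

turn right 78°, forward 11.3 m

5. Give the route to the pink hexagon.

turn right 74°, forward 9.5 m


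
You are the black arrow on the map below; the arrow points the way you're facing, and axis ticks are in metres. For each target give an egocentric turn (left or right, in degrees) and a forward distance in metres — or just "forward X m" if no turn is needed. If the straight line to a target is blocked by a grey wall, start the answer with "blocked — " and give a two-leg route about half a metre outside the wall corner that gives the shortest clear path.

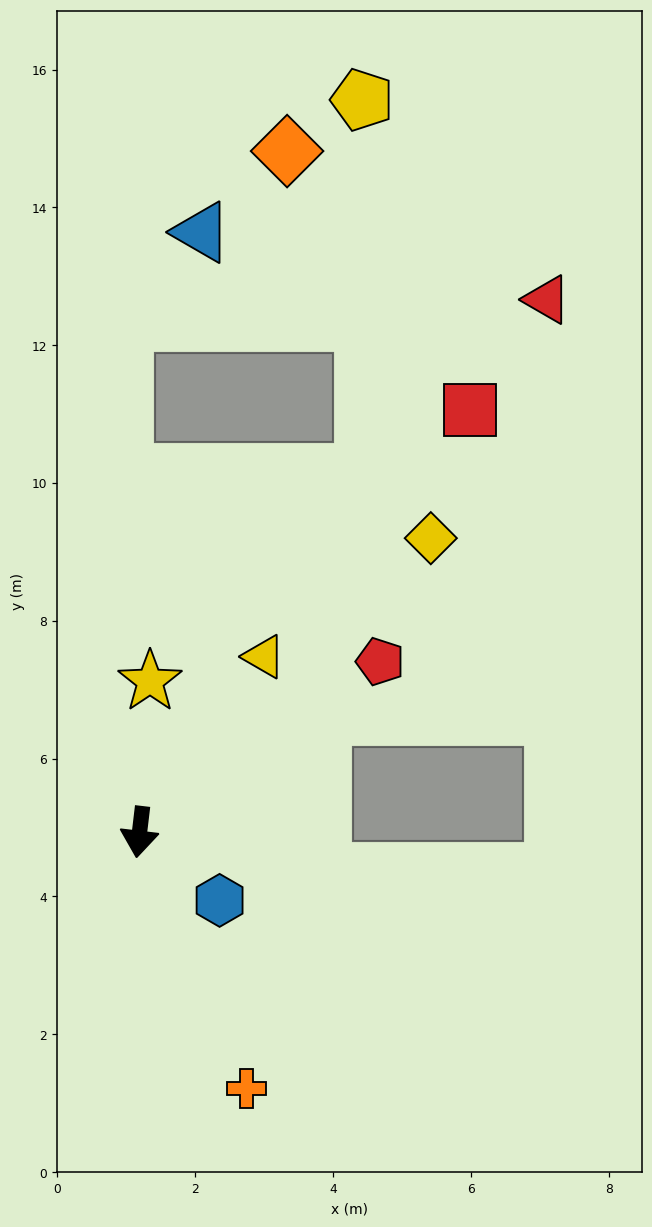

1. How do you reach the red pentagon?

turn left 132°, forward 4.3 m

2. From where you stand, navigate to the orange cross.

turn left 29°, forward 4.0 m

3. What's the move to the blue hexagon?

turn left 56°, forward 1.5 m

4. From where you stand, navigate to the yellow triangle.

turn left 151°, forward 3.1 m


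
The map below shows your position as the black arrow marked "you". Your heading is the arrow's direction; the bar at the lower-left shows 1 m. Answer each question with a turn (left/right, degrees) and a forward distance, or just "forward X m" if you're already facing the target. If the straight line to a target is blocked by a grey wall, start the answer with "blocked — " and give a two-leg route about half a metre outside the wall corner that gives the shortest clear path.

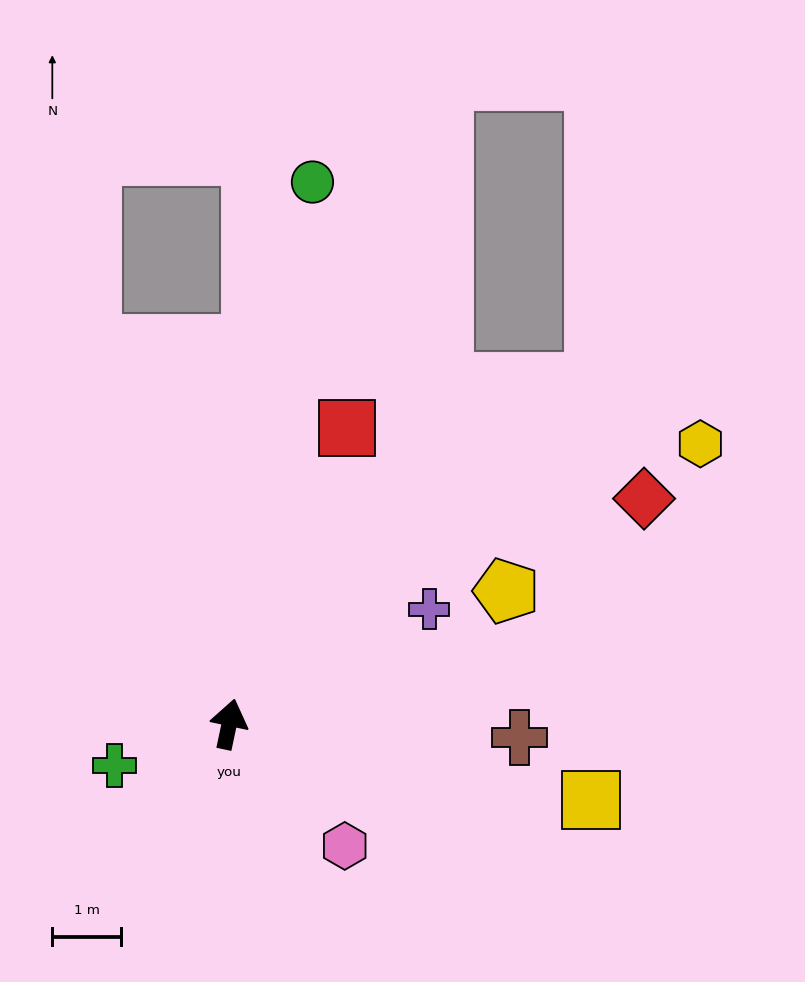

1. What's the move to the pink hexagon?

turn right 125°, forward 2.4 m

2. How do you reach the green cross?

turn left 122°, forward 1.8 m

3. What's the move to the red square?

turn right 10°, forward 4.6 m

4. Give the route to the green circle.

turn left 3°, forward 7.9 m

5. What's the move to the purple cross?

turn right 48°, forward 3.3 m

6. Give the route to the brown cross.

turn right 81°, forward 4.2 m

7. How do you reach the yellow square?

turn right 90°, forward 5.3 m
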